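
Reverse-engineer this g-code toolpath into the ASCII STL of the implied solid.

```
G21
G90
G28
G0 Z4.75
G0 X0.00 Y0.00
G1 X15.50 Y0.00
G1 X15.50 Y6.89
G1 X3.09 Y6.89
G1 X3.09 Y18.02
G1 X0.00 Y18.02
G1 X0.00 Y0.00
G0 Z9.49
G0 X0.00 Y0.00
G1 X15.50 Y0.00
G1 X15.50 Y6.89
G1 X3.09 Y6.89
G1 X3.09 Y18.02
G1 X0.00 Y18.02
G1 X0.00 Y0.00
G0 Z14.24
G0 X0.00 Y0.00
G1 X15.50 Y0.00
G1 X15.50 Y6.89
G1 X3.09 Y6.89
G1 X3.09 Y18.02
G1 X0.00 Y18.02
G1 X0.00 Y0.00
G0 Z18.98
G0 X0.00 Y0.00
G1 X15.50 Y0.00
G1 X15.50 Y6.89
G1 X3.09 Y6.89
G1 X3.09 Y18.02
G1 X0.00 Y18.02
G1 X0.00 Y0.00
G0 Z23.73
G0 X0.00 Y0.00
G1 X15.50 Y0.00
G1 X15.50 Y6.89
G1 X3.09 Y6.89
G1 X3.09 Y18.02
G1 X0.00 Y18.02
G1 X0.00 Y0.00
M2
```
solid part
  facet normal 0.0000 0.0000 -1.0000
    outer loop
      vertex 15.50 6.89 0.00
      vertex 15.50 0.00 0.00
      vertex 0.00 0.00 0.00
    endloop
  endfacet
  facet normal 0.0000 0.0000 -1.0000
    outer loop
      vertex 3.09 6.89 0.00
      vertex 15.50 6.89 0.00
      vertex 0.00 0.00 0.00
    endloop
  endfacet
  facet normal 0.0000 0.0000 -1.0000
    outer loop
      vertex 3.09 18.02 0.00
      vertex 3.09 6.89 0.00
      vertex 0.00 0.00 0.00
    endloop
  endfacet
  facet normal 0.0000 0.0000 -1.0000
    outer loop
      vertex 0.00 18.02 0.00
      vertex 3.09 18.02 0.00
      vertex 0.00 0.00 0.00
    endloop
  endfacet
  facet normal 0.0000 0.0000 1.0000
    outer loop
      vertex 0.00 0.00 23.73
      vertex 15.50 0.00 23.73
      vertex 15.50 6.89 23.73
    endloop
  endfacet
  facet normal 0.0000 0.0000 1.0000
    outer loop
      vertex 0.00 0.00 23.73
      vertex 15.50 6.89 23.73
      vertex 3.09 6.89 23.73
    endloop
  endfacet
  facet normal 0.0000 0.0000 1.0000
    outer loop
      vertex 0.00 0.00 23.73
      vertex 3.09 6.89 23.73
      vertex 3.09 18.02 23.73
    endloop
  endfacet
  facet normal 0.0000 0.0000 1.0000
    outer loop
      vertex 0.00 0.00 23.73
      vertex 3.09 18.02 23.73
      vertex 0.00 18.02 23.73
    endloop
  endfacet
  facet normal 0.0000 -1.0000 0.0000
    outer loop
      vertex 0.00 0.00 0.00
      vertex 15.50 0.00 0.00
      vertex 15.50 0.00 23.73
    endloop
  endfacet
  facet normal 0.0000 -1.0000 0.0000
    outer loop
      vertex 0.00 0.00 0.00
      vertex 15.50 0.00 23.73
      vertex 0.00 0.00 23.73
    endloop
  endfacet
  facet normal 1.0000 0.0000 0.0000
    outer loop
      vertex 15.50 0.00 0.00
      vertex 15.50 6.89 0.00
      vertex 15.50 6.89 23.73
    endloop
  endfacet
  facet normal 1.0000 0.0000 0.0000
    outer loop
      vertex 15.50 0.00 0.00
      vertex 15.50 6.89 23.73
      vertex 15.50 0.00 23.73
    endloop
  endfacet
  facet normal 0.0000 1.0000 0.0000
    outer loop
      vertex 15.50 6.89 0.00
      vertex 3.09 6.89 0.00
      vertex 3.09 6.89 23.73
    endloop
  endfacet
  facet normal 0.0000 1.0000 0.0000
    outer loop
      vertex 15.50 6.89 0.00
      vertex 3.09 6.89 23.73
      vertex 15.50 6.89 23.73
    endloop
  endfacet
  facet normal 1.0000 0.0000 0.0000
    outer loop
      vertex 3.09 6.89 0.00
      vertex 3.09 18.02 0.00
      vertex 3.09 18.02 23.73
    endloop
  endfacet
  facet normal 1.0000 0.0000 0.0000
    outer loop
      vertex 3.09 6.89 0.00
      vertex 3.09 18.02 23.73
      vertex 3.09 6.89 23.73
    endloop
  endfacet
  facet normal 0.0000 1.0000 0.0000
    outer loop
      vertex 3.09 18.02 0.00
      vertex 0.00 18.02 0.00
      vertex 0.00 18.02 23.73
    endloop
  endfacet
  facet normal 0.0000 1.0000 0.0000
    outer loop
      vertex 3.09 18.02 0.00
      vertex 0.00 18.02 23.73
      vertex 3.09 18.02 23.73
    endloop
  endfacet
  facet normal -1.0000 0.0000 0.0000
    outer loop
      vertex 0.00 18.02 0.00
      vertex 0.00 0.00 0.00
      vertex 0.00 0.00 23.73
    endloop
  endfacet
  facet normal -1.0000 0.0000 0.0000
    outer loop
      vertex 0.00 18.02 0.00
      vertex 0.00 0.00 23.73
      vertex 0.00 18.02 23.73
    endloop
  endfacet
endsolid part

The G0 Z moves step by Δz≈4.75 mm. Every layer's G1 loop is the same polygon, so the solid is a straight extrusion of it from z=0 to z≈23.7. Closing with flat bottom and top caps and triangulating gives 20 facets — an L-shaped prism: outer 15.5 × 18 mm, arm thicknesses ≈ 6.89 mm (horizontal) and 3.09 mm (vertical), extruded 23.7 mm in z.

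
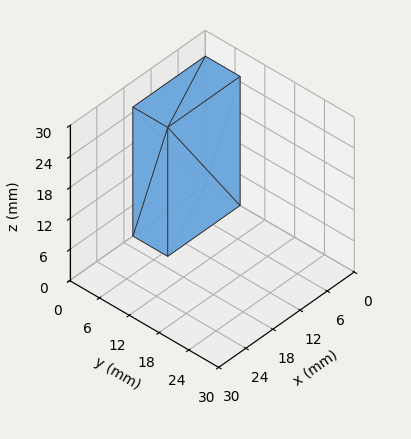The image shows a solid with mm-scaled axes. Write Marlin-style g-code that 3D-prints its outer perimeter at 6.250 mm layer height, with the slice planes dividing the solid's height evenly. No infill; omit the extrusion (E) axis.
Reading the render: the shape is a rectangular box, roughly 16 × 7 mm footprint and 25 mm tall (dimensions read to the nearest mm from the axis ticks). For the g-code, the solid's height is divided into equal slices at the stated Δz and each level perimeter traced with G1 moves after a G0 lift.

; perimeter-only toolpath
G21 ; units = mm
G90 ; absolute positioning
G28 ; home
; layer 1
G0 Z6.250
G0 X0.000 Y0.000
G1 X16.000 Y0.000
G1 X16.000 Y7.000
G1 X0.000 Y7.000
G1 X0.000 Y0.000
; layer 2
G0 Z12.500
G0 X0.000 Y0.000
G1 X16.000 Y0.000
G1 X16.000 Y7.000
G1 X0.000 Y7.000
G1 X0.000 Y0.000
; layer 3
G0 Z18.750
G0 X0.000 Y0.000
G1 X16.000 Y0.000
G1 X16.000 Y7.000
G1 X0.000 Y7.000
G1 X0.000 Y0.000
; layer 4
G0 Z25.000
G0 X0.000 Y0.000
G1 X16.000 Y0.000
G1 X16.000 Y7.000
G1 X0.000 Y7.000
G1 X0.000 Y0.000
M2 ; end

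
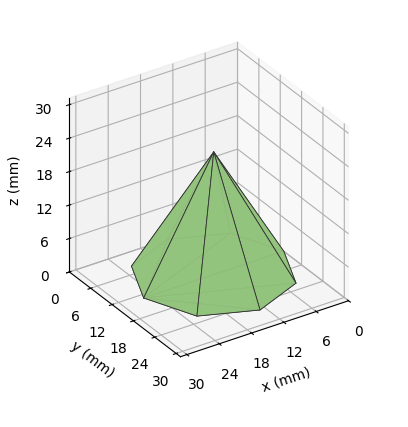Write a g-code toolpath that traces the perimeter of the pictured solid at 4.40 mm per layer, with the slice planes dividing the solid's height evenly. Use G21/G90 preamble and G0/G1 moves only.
Reading the render: the shape is a regular 8-sided pyramid, base circumscribed radius ≈ 13 mm, apex at z ≈ 22 mm (dimensions read to the nearest mm from the axis ticks). For the g-code, the solid's height is divided into equal slices at the stated Δz and each level perimeter traced with G1 moves after a G0 lift.

; perimeter-only toolpath
G21 ; units = mm
G90 ; absolute positioning
G28 ; home
; layer 1
G0 Z4.40
G0 X23.40 Y13.00
G1 X20.35 Y20.35
G1 X13.00 Y23.40
G1 X5.65 Y20.35
G1 X2.60 Y13.00
G1 X5.65 Y5.65
G1 X13.00 Y2.60
G1 X20.35 Y5.65
G1 X23.40 Y13.00
; layer 2
G0 Z8.80
G0 X20.80 Y13.00
G1 X18.51 Y18.51
G1 X13.00 Y20.80
G1 X7.49 Y18.51
G1 X5.20 Y13.00
G1 X7.49 Y7.49
G1 X13.00 Y5.20
G1 X18.51 Y7.49
G1 X20.80 Y13.00
; layer 3
G0 Z13.20
G0 X18.20 Y13.00
G1 X16.68 Y16.68
G1 X13.00 Y18.20
G1 X9.32 Y16.68
G1 X7.80 Y13.00
G1 X9.32 Y9.32
G1 X13.00 Y7.80
G1 X16.68 Y9.32
G1 X18.20 Y13.00
; layer 4
G0 Z17.60
G0 X15.60 Y13.00
G1 X14.84 Y14.84
G1 X13.00 Y15.60
G1 X11.16 Y14.84
G1 X10.40 Y13.00
G1 X11.16 Y11.16
G1 X13.00 Y10.40
G1 X14.84 Y11.16
G1 X15.60 Y13.00
M2 ; end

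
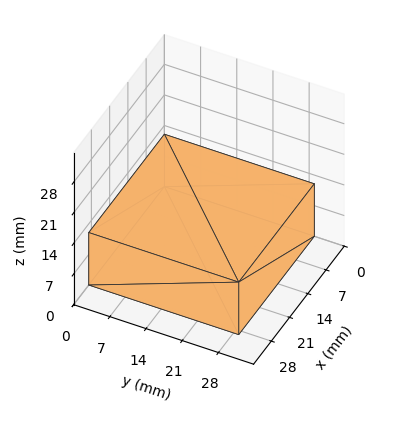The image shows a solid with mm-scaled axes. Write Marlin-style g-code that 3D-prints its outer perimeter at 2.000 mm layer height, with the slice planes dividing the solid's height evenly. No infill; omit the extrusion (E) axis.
Reading the render: the shape is a rectangular box, roughly 29 × 29 mm footprint and 12 mm tall (dimensions read to the nearest mm from the axis ticks). For the g-code, the solid's height is divided into equal slices at the stated Δz and each level perimeter traced with G1 moves after a G0 lift.

; perimeter-only toolpath
G21 ; units = mm
G90 ; absolute positioning
G28 ; home
; layer 1
G0 Z2.000
G0 X0.000 Y0.000
G1 X29.000 Y0.000
G1 X29.000 Y29.000
G1 X0.000 Y29.000
G1 X0.000 Y0.000
; layer 2
G0 Z4.000
G0 X0.000 Y0.000
G1 X29.000 Y0.000
G1 X29.000 Y29.000
G1 X0.000 Y29.000
G1 X0.000 Y0.000
; layer 3
G0 Z6.000
G0 X0.000 Y0.000
G1 X29.000 Y0.000
G1 X29.000 Y29.000
G1 X0.000 Y29.000
G1 X0.000 Y0.000
; layer 4
G0 Z8.000
G0 X0.000 Y0.000
G1 X29.000 Y0.000
G1 X29.000 Y29.000
G1 X0.000 Y29.000
G1 X0.000 Y0.000
; layer 5
G0 Z10.000
G0 X0.000 Y0.000
G1 X29.000 Y0.000
G1 X29.000 Y29.000
G1 X0.000 Y29.000
G1 X0.000 Y0.000
; layer 6
G0 Z12.000
G0 X0.000 Y0.000
G1 X29.000 Y0.000
G1 X29.000 Y29.000
G1 X0.000 Y29.000
G1 X0.000 Y0.000
M2 ; end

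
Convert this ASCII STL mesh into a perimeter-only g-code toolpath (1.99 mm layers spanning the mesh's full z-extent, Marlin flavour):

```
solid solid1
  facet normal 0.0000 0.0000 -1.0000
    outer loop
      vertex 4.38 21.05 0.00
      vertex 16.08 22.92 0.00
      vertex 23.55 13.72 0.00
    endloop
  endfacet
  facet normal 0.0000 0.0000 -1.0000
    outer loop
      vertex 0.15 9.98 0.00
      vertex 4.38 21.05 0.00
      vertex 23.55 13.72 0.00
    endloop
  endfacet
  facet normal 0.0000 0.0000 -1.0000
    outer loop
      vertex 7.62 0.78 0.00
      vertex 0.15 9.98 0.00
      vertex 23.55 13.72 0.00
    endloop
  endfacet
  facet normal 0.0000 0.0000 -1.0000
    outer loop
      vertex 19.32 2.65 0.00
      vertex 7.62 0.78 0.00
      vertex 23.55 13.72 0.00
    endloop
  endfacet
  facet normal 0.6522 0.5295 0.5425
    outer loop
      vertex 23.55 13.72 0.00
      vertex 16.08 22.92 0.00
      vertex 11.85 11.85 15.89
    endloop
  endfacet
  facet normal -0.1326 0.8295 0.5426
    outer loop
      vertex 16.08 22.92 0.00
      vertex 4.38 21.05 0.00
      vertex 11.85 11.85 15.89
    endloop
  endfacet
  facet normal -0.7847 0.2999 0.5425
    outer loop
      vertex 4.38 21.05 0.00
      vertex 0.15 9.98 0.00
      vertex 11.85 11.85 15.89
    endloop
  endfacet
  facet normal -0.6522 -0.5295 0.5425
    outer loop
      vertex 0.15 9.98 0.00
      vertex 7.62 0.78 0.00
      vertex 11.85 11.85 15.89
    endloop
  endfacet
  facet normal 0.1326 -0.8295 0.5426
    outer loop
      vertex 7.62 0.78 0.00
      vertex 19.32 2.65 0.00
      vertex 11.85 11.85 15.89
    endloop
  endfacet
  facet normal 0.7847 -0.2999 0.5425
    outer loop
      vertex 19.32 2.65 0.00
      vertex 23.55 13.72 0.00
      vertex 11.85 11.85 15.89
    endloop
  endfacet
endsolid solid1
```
; perimeter-only toolpath
G21 ; units = mm
G90 ; absolute positioning
G28 ; home
; layer 1
G0 Z1.99
G0 X22.09 Y13.49
G1 X15.55 Y21.54
G1 X5.31 Y19.90
G1 X1.61 Y10.21
G1 X8.15 Y2.16
G1 X18.39 Y3.80
G1 X22.09 Y13.49
; layer 2
G0 Z3.97
G0 X20.62 Y13.25
G1 X15.02 Y20.15
G1 X6.25 Y18.75
G1 X3.07 Y10.45
G1 X8.68 Y3.55
G1 X17.45 Y4.95
G1 X20.62 Y13.25
; layer 3
G0 Z5.96
G0 X19.16 Y13.02
G1 X14.49 Y18.77
G1 X7.18 Y17.60
G1 X4.54 Y10.68
G1 X9.21 Y4.93
G1 X16.52 Y6.10
G1 X19.16 Y13.02
; layer 4
G0 Z7.95
G0 X17.70 Y12.79
G1 X13.96 Y17.39
G1 X8.12 Y16.45
G1 X6.00 Y10.91
G1 X9.73 Y6.31
G1 X15.59 Y7.25
G1 X17.70 Y12.79
; layer 5
G0 Z9.93
G0 X16.24 Y12.55
G1 X13.44 Y16.00
G1 X9.05 Y15.30
G1 X7.46 Y11.15
G1 X10.26 Y7.70
G1 X14.65 Y8.40
G1 X16.24 Y12.55
; layer 6
G0 Z11.92
G0 X14.77 Y12.32
G1 X12.91 Y14.62
G1 X9.98 Y14.15
G1 X8.92 Y11.38
G1 X10.79 Y9.08
G1 X13.72 Y9.55
G1 X14.77 Y12.32
; layer 7
G0 Z13.90
G0 X13.31 Y12.08
G1 X12.38 Y13.23
G1 X10.92 Y13.00
G1 X10.39 Y11.62
G1 X11.32 Y10.47
G1 X12.78 Y10.70
G1 X13.31 Y12.08
M2 ; end

The solid is a regular 6-sided pyramid, base circumscribed radius ≈ 11.8 mm, apex at z ≈ 15.9 mm. Slicing at Δz = 1.99 mm — 8 equal slices spanning the solid's height, so layer i sits at z = i·h/8 — gives 7 non-empty perimeters. Each is a 6-segment closed polygon; G0 lifts to the layer z and rapids to the start vertex, then G1 traces the edges. The cross-section shrinks linearly with z (the slice at the apex is degenerate and omitted).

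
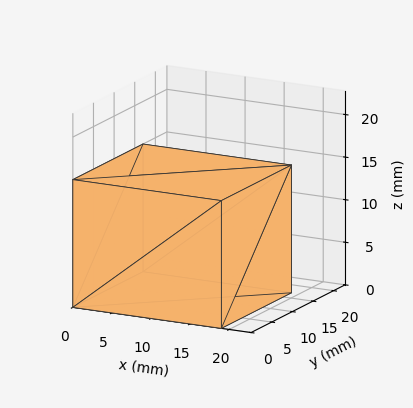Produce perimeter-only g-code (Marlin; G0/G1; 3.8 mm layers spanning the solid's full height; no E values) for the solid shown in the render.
Reading the render: the shape is a rectangular box, roughly 19 × 17 mm footprint and 15 mm tall (dimensions read to the nearest mm from the axis ticks). For the g-code, the solid's height is divided into equal slices at the stated Δz and each level perimeter traced with G1 moves after a G0 lift.

; perimeter-only toolpath
G21 ; units = mm
G90 ; absolute positioning
G28 ; home
; layer 1
G0 Z3.8
G0 X0.0 Y0.0
G1 X19.0 Y0.0
G1 X19.0 Y17.0
G1 X0.0 Y17.0
G1 X0.0 Y0.0
; layer 2
G0 Z7.5
G0 X0.0 Y0.0
G1 X19.0 Y0.0
G1 X19.0 Y17.0
G1 X0.0 Y17.0
G1 X0.0 Y0.0
; layer 3
G0 Z11.2
G0 X0.0 Y0.0
G1 X19.0 Y0.0
G1 X19.0 Y17.0
G1 X0.0 Y17.0
G1 X0.0 Y0.0
; layer 4
G0 Z15.0
G0 X0.0 Y0.0
G1 X19.0 Y0.0
G1 X19.0 Y17.0
G1 X0.0 Y17.0
G1 X0.0 Y0.0
M2 ; end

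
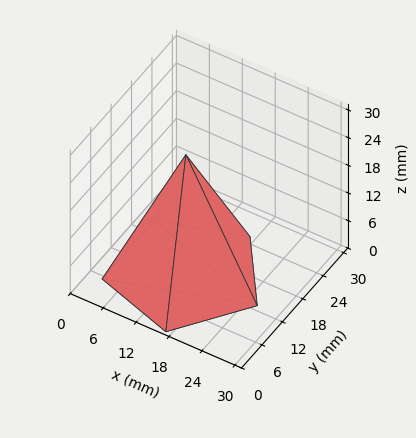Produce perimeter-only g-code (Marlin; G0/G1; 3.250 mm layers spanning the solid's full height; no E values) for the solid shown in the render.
Reading the render: the shape is a regular 5-sided pyramid, base circumscribed radius ≈ 13 mm, apex at z ≈ 26 mm (dimensions read to the nearest mm from the axis ticks). For the g-code, the solid's height is divided into equal slices at the stated Δz and each level perimeter traced with G1 moves after a G0 lift.

; perimeter-only toolpath
G21 ; units = mm
G90 ; absolute positioning
G28 ; home
; layer 1
G0 Z3.250
G0 X24.375 Y13.000
G1 X16.515 Y23.819
G1 X3.798 Y19.686
G1 X3.798 Y6.314
G1 X16.515 Y2.181
G1 X24.375 Y13.000
; layer 2
G0 Z6.500
G0 X22.750 Y13.000
G1 X16.013 Y22.273
G1 X5.112 Y18.731
G1 X5.112 Y7.269
G1 X16.013 Y3.727
G1 X22.750 Y13.000
; layer 3
G0 Z9.750
G0 X21.125 Y13.000
G1 X15.511 Y20.727
G1 X6.427 Y17.776
G1 X6.427 Y8.224
G1 X15.511 Y5.272
G1 X21.125 Y13.000
; layer 4
G0 Z13.000
G0 X19.500 Y13.000
G1 X15.008 Y19.182
G1 X7.742 Y16.820
G1 X7.742 Y9.180
G1 X15.008 Y6.818
G1 X19.500 Y13.000
; layer 5
G0 Z16.250
G0 X17.875 Y13.000
G1 X14.506 Y17.636
G1 X9.056 Y15.865
G1 X9.056 Y10.135
G1 X14.506 Y8.364
G1 X17.875 Y13.000
; layer 6
G0 Z19.500
G0 X16.250 Y13.000
G1 X14.004 Y16.091
G1 X10.371 Y14.910
G1 X10.371 Y11.090
G1 X14.004 Y9.909
G1 X16.250 Y13.000
; layer 7
G0 Z22.750
G0 X14.625 Y13.000
G1 X13.502 Y14.546
G1 X11.685 Y13.955
G1 X11.685 Y12.045
G1 X13.502 Y11.454
G1 X14.625 Y13.000
M2 ; end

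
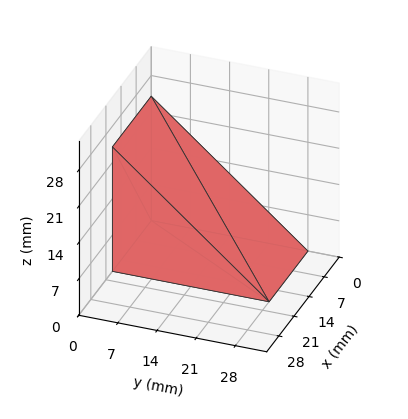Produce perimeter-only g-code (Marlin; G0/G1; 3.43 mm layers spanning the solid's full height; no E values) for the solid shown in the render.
Reading the render: the shape is a wedge (ramp): 18 × 28 mm base, rising to 24 mm along the y=0 edge and sloping linearly to z=0 at y=28 (dimensions read to the nearest mm from the axis ticks). For the g-code, the solid's height is divided into equal slices at the stated Δz and each level perimeter traced with G1 moves after a G0 lift.

; perimeter-only toolpath
G21 ; units = mm
G90 ; absolute positioning
G28 ; home
; layer 1
G0 Z3.43
G0 X0.00 Y0.00
G1 X18.00 Y0.00
G1 X18.00 Y24.00
G1 X0.00 Y24.00
G1 X0.00 Y0.00
; layer 2
G0 Z6.86
G0 X0.00 Y0.00
G1 X18.00 Y0.00
G1 X18.00 Y20.00
G1 X0.00 Y20.00
G1 X0.00 Y0.00
; layer 3
G0 Z10.29
G0 X0.00 Y0.00
G1 X18.00 Y0.00
G1 X18.00 Y16.00
G1 X0.00 Y16.00
G1 X0.00 Y0.00
; layer 4
G0 Z13.71
G0 X0.00 Y0.00
G1 X18.00 Y0.00
G1 X18.00 Y12.00
G1 X0.00 Y12.00
G1 X0.00 Y0.00
; layer 5
G0 Z17.14
G0 X0.00 Y0.00
G1 X18.00 Y0.00
G1 X18.00 Y8.00
G1 X0.00 Y8.00
G1 X0.00 Y0.00
; layer 6
G0 Z20.57
G0 X0.00 Y0.00
G1 X18.00 Y0.00
G1 X18.00 Y4.00
G1 X0.00 Y4.00
G1 X0.00 Y0.00
M2 ; end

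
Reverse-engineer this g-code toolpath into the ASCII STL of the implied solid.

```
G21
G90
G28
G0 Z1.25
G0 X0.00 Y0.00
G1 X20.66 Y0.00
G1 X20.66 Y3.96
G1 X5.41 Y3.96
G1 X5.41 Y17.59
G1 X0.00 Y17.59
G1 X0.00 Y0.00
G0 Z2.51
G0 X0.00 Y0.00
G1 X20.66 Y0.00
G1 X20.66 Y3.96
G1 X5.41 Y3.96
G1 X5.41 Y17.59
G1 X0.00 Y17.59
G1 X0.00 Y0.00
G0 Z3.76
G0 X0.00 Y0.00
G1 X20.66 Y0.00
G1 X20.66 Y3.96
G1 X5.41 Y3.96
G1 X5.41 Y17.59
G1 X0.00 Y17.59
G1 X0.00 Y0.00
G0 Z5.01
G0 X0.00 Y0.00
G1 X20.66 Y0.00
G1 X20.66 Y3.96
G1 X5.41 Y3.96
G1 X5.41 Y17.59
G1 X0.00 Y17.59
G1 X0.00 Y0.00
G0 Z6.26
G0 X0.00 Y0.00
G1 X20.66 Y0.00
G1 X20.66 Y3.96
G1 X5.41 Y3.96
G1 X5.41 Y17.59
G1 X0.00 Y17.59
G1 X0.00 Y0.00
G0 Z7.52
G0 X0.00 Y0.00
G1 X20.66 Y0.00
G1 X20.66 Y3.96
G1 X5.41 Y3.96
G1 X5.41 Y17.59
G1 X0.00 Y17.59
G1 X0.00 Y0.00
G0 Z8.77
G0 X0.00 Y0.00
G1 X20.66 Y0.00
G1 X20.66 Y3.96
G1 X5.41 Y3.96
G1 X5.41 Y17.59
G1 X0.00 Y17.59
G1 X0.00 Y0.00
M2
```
solid part
  facet normal 0.0000 0.0000 -1.0000
    outer loop
      vertex 20.66 3.96 0.00
      vertex 20.66 0.00 0.00
      vertex 0.00 0.00 0.00
    endloop
  endfacet
  facet normal 0.0000 0.0000 -1.0000
    outer loop
      vertex 5.41 3.96 0.00
      vertex 20.66 3.96 0.00
      vertex 0.00 0.00 0.00
    endloop
  endfacet
  facet normal 0.0000 0.0000 -1.0000
    outer loop
      vertex 5.41 17.59 0.00
      vertex 5.41 3.96 0.00
      vertex 0.00 0.00 0.00
    endloop
  endfacet
  facet normal 0.0000 0.0000 -1.0000
    outer loop
      vertex 0.00 17.59 0.00
      vertex 5.41 17.59 0.00
      vertex 0.00 0.00 0.00
    endloop
  endfacet
  facet normal 0.0000 0.0000 1.0000
    outer loop
      vertex 0.00 0.00 8.77
      vertex 20.66 0.00 8.77
      vertex 20.66 3.96 8.77
    endloop
  endfacet
  facet normal 0.0000 0.0000 1.0000
    outer loop
      vertex 0.00 0.00 8.77
      vertex 20.66 3.96 8.77
      vertex 5.41 3.96 8.77
    endloop
  endfacet
  facet normal 0.0000 0.0000 1.0000
    outer loop
      vertex 0.00 0.00 8.77
      vertex 5.41 3.96 8.77
      vertex 5.41 17.59 8.77
    endloop
  endfacet
  facet normal 0.0000 0.0000 1.0000
    outer loop
      vertex 0.00 0.00 8.77
      vertex 5.41 17.59 8.77
      vertex 0.00 17.59 8.77
    endloop
  endfacet
  facet normal 0.0000 -1.0000 0.0000
    outer loop
      vertex 0.00 0.00 0.00
      vertex 20.66 0.00 0.00
      vertex 20.66 0.00 8.77
    endloop
  endfacet
  facet normal 0.0000 -1.0000 0.0000
    outer loop
      vertex 0.00 0.00 0.00
      vertex 20.66 0.00 8.77
      vertex 0.00 0.00 8.77
    endloop
  endfacet
  facet normal 1.0000 0.0000 0.0000
    outer loop
      vertex 20.66 0.00 0.00
      vertex 20.66 3.96 0.00
      vertex 20.66 3.96 8.77
    endloop
  endfacet
  facet normal 1.0000 0.0000 0.0000
    outer loop
      vertex 20.66 0.00 0.00
      vertex 20.66 3.96 8.77
      vertex 20.66 0.00 8.77
    endloop
  endfacet
  facet normal 0.0000 1.0000 0.0000
    outer loop
      vertex 20.66 3.96 0.00
      vertex 5.41 3.96 0.00
      vertex 5.41 3.96 8.77
    endloop
  endfacet
  facet normal 0.0000 1.0000 0.0000
    outer loop
      vertex 20.66 3.96 0.00
      vertex 5.41 3.96 8.77
      vertex 20.66 3.96 8.77
    endloop
  endfacet
  facet normal 1.0000 0.0000 0.0000
    outer loop
      vertex 5.41 3.96 0.00
      vertex 5.41 17.59 0.00
      vertex 5.41 17.59 8.77
    endloop
  endfacet
  facet normal 1.0000 0.0000 0.0000
    outer loop
      vertex 5.41 3.96 0.00
      vertex 5.41 17.59 8.77
      vertex 5.41 3.96 8.77
    endloop
  endfacet
  facet normal 0.0000 1.0000 0.0000
    outer loop
      vertex 5.41 17.59 0.00
      vertex 0.00 17.59 0.00
      vertex 0.00 17.59 8.77
    endloop
  endfacet
  facet normal 0.0000 1.0000 0.0000
    outer loop
      vertex 5.41 17.59 0.00
      vertex 0.00 17.59 8.77
      vertex 5.41 17.59 8.77
    endloop
  endfacet
  facet normal -1.0000 0.0000 0.0000
    outer loop
      vertex 0.00 17.59 0.00
      vertex 0.00 0.00 0.00
      vertex 0.00 0.00 8.77
    endloop
  endfacet
  facet normal -1.0000 0.0000 0.0000
    outer loop
      vertex 0.00 17.59 0.00
      vertex 0.00 0.00 8.77
      vertex 0.00 17.59 8.77
    endloop
  endfacet
endsolid part

The G0 Z moves step by Δz≈1.25 mm. Every layer's G1 loop is the same polygon, so the solid is a straight extrusion of it from z=0 to z≈8.77. Closing with flat bottom and top caps and triangulating gives 20 facets — an L-shaped prism: outer 20.7 × 17.6 mm, arm thicknesses ≈ 3.96 mm (horizontal) and 5.41 mm (vertical), extruded 8.77 mm in z.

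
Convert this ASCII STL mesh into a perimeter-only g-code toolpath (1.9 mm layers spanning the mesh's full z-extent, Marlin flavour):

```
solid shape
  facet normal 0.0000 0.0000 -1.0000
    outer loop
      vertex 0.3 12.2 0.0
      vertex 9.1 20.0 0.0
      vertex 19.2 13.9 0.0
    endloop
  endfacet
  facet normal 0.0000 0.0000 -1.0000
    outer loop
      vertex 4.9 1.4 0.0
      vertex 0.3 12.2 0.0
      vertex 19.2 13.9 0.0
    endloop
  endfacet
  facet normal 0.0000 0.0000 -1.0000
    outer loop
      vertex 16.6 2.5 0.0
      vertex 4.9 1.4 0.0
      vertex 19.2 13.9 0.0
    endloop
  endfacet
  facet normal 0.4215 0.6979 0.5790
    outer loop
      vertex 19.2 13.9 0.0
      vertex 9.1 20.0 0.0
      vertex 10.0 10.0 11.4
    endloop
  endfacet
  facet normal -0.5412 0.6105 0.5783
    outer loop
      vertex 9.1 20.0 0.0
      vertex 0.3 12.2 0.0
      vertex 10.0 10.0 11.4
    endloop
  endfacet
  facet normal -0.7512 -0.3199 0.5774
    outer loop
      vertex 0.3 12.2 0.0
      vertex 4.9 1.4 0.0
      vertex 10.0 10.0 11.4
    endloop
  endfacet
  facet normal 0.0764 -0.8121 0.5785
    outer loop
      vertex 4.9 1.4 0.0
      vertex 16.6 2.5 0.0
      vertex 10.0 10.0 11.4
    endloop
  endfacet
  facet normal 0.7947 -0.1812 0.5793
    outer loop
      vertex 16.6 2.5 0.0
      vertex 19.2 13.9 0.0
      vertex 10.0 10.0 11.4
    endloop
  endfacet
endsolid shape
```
; perimeter-only toolpath
G21 ; units = mm
G90 ; absolute positioning
G28 ; home
; layer 1
G0 Z1.9
G0 X17.7 Y13.2
G1 X9.2 Y18.3
G1 X1.9 Y11.8
G1 X5.8 Y2.8
G1 X15.5 Y3.8
G1 X17.7 Y13.2
; layer 2
G0 Z3.8
G0 X16.1 Y12.6
G1 X9.4 Y16.7
G1 X3.5 Y11.5
G1 X6.6 Y4.3
G1 X14.4 Y5.0
G1 X16.1 Y12.6
; layer 3
G0 Z5.7
G0 X14.6 Y11.9
G1 X9.6 Y15.0
G1 X5.2 Y11.1
G1 X7.5 Y5.7
G1 X13.3 Y6.2
G1 X14.6 Y11.9
; layer 4
G0 Z7.6
G0 X13.1 Y11.3
G1 X9.7 Y13.3
G1 X6.8 Y10.7
G1 X8.3 Y7.1
G1 X12.2 Y7.5
G1 X13.1 Y11.3
; layer 5
G0 Z9.5
G0 X11.5 Y10.7
G1 X9.8 Y11.7
G1 X8.4 Y10.4
G1 X9.1 Y8.6
G1 X11.1 Y8.7
G1 X11.5 Y10.7
M2 ; end

The solid is a regular 5-sided pyramid, base circumscribed radius ≈ 10 mm, apex at z ≈ 11.4 mm. Slicing at Δz = 1.9 mm — 6 equal slices spanning the solid's height, so layer i sits at z = i·h/6 — gives 5 non-empty perimeters. Each is a 5-segment closed polygon; G0 lifts to the layer z and rapids to the start vertex, then G1 traces the edges. The cross-section shrinks linearly with z (the slice at the apex is degenerate and omitted).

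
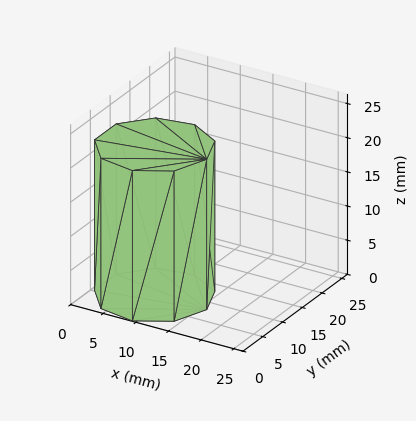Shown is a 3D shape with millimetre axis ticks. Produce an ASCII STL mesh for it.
Reading the render: the shape is a regular 9-sided prism (a cylinder approximated with 9 flat sides), circumscribed radius ≈ 8 mm, height ≈ 22 mm (dimensions read to the nearest mm from the axis ticks). For the STL, each face is triangulated and given an outward normal.

solid part
  facet normal 0.0000 0.0000 -1.0000
    outer loop
      vertex 9.389 15.878 0.000
      vertex 14.128 13.142 0.000
      vertex 16.000 8.000 0.000
    endloop
  endfacet
  facet normal 0.0000 0.0000 -1.0000
    outer loop
      vertex 4.000 14.928 0.000
      vertex 9.389 15.878 0.000
      vertex 16.000 8.000 0.000
    endloop
  endfacet
  facet normal 0.0000 0.0000 -1.0000
    outer loop
      vertex 0.482 10.736 0.000
      vertex 4.000 14.928 0.000
      vertex 16.000 8.000 0.000
    endloop
  endfacet
  facet normal 0.0000 0.0000 -1.0000
    outer loop
      vertex 0.482 5.264 0.000
      vertex 0.482 10.736 0.000
      vertex 16.000 8.000 0.000
    endloop
  endfacet
  facet normal 0.0000 0.0000 -1.0000
    outer loop
      vertex 4.000 1.072 0.000
      vertex 0.482 5.264 0.000
      vertex 16.000 8.000 0.000
    endloop
  endfacet
  facet normal 0.0000 0.0000 -1.0000
    outer loop
      vertex 9.389 0.122 0.000
      vertex 4.000 1.072 0.000
      vertex 16.000 8.000 0.000
    endloop
  endfacet
  facet normal 0.0000 0.0000 -1.0000
    outer loop
      vertex 14.128 2.858 0.000
      vertex 9.389 0.122 0.000
      vertex 16.000 8.000 0.000
    endloop
  endfacet
  facet normal 0.0000 0.0000 1.0000
    outer loop
      vertex 16.000 8.000 22.000
      vertex 14.128 13.142 22.000
      vertex 9.389 15.878 22.000
    endloop
  endfacet
  facet normal 0.0000 0.0000 1.0000
    outer loop
      vertex 16.000 8.000 22.000
      vertex 9.389 15.878 22.000
      vertex 4.000 14.928 22.000
    endloop
  endfacet
  facet normal 0.0000 0.0000 1.0000
    outer loop
      vertex 16.000 8.000 22.000
      vertex 4.000 14.928 22.000
      vertex 0.482 10.736 22.000
    endloop
  endfacet
  facet normal 0.0000 0.0000 1.0000
    outer loop
      vertex 16.000 8.000 22.000
      vertex 0.482 10.736 22.000
      vertex 0.482 5.264 22.000
    endloop
  endfacet
  facet normal 0.0000 0.0000 1.0000
    outer loop
      vertex 16.000 8.000 22.000
      vertex 0.482 5.264 22.000
      vertex 4.000 1.072 22.000
    endloop
  endfacet
  facet normal 0.0000 0.0000 1.0000
    outer loop
      vertex 16.000 8.000 22.000
      vertex 4.000 1.072 22.000
      vertex 9.389 0.122 22.000
    endloop
  endfacet
  facet normal 0.0000 0.0000 1.0000
    outer loop
      vertex 16.000 8.000 22.000
      vertex 9.389 0.122 22.000
      vertex 14.128 2.858 22.000
    endloop
  endfacet
  facet normal 0.9397 0.3421 0.0000
    outer loop
      vertex 16.000 8.000 0.000
      vertex 14.128 13.142 0.000
      vertex 14.128 13.142 22.000
    endloop
  endfacet
  facet normal 0.9397 0.3421 0.0000
    outer loop
      vertex 16.000 8.000 0.000
      vertex 14.128 13.142 22.000
      vertex 16.000 8.000 22.000
    endloop
  endfacet
  facet normal 0.5000 0.8660 0.0000
    outer loop
      vertex 14.128 13.142 0.000
      vertex 9.389 15.878 0.000
      vertex 9.389 15.878 22.000
    endloop
  endfacet
  facet normal 0.5000 0.8660 0.0000
    outer loop
      vertex 14.128 13.142 0.000
      vertex 9.389 15.878 22.000
      vertex 14.128 13.142 22.000
    endloop
  endfacet
  facet normal -0.1736 0.9848 0.0000
    outer loop
      vertex 9.389 15.878 0.000
      vertex 4.000 14.928 0.000
      vertex 4.000 14.928 22.000
    endloop
  endfacet
  facet normal -0.1736 0.9848 0.0000
    outer loop
      vertex 9.389 15.878 0.000
      vertex 4.000 14.928 22.000
      vertex 9.389 15.878 22.000
    endloop
  endfacet
  facet normal -0.7660 0.6428 0.0000
    outer loop
      vertex 4.000 14.928 0.000
      vertex 0.482 10.736 0.000
      vertex 0.482 10.736 22.000
    endloop
  endfacet
  facet normal -0.7660 0.6428 0.0000
    outer loop
      vertex 4.000 14.928 0.000
      vertex 0.482 10.736 22.000
      vertex 4.000 14.928 22.000
    endloop
  endfacet
  facet normal -1.0000 0.0000 0.0000
    outer loop
      vertex 0.482 10.736 0.000
      vertex 0.482 5.264 0.000
      vertex 0.482 5.264 22.000
    endloop
  endfacet
  facet normal -1.0000 0.0000 0.0000
    outer loop
      vertex 0.482 10.736 0.000
      vertex 0.482 5.264 22.000
      vertex 0.482 10.736 22.000
    endloop
  endfacet
  facet normal -0.7660 -0.6428 0.0000
    outer loop
      vertex 0.482 5.264 0.000
      vertex 4.000 1.072 0.000
      vertex 4.000 1.072 22.000
    endloop
  endfacet
  facet normal -0.7660 -0.6428 0.0000
    outer loop
      vertex 0.482 5.264 0.000
      vertex 4.000 1.072 22.000
      vertex 0.482 5.264 22.000
    endloop
  endfacet
  facet normal -0.1736 -0.9848 0.0000
    outer loop
      vertex 4.000 1.072 0.000
      vertex 9.389 0.122 0.000
      vertex 9.389 0.122 22.000
    endloop
  endfacet
  facet normal -0.1736 -0.9848 0.0000
    outer loop
      vertex 4.000 1.072 0.000
      vertex 9.389 0.122 22.000
      vertex 4.000 1.072 22.000
    endloop
  endfacet
  facet normal 0.5000 -0.8660 0.0000
    outer loop
      vertex 9.389 0.122 0.000
      vertex 14.128 2.858 0.000
      vertex 14.128 2.858 22.000
    endloop
  endfacet
  facet normal 0.5000 -0.8660 0.0000
    outer loop
      vertex 9.389 0.122 0.000
      vertex 14.128 2.858 22.000
      vertex 9.389 0.122 22.000
    endloop
  endfacet
  facet normal 0.9397 -0.3421 0.0000
    outer loop
      vertex 14.128 2.858 0.000
      vertex 16.000 8.000 0.000
      vertex 16.000 8.000 22.000
    endloop
  endfacet
  facet normal 0.9397 -0.3421 0.0000
    outer loop
      vertex 14.128 2.858 0.000
      vertex 16.000 8.000 22.000
      vertex 14.128 2.858 22.000
    endloop
  endfacet
endsolid part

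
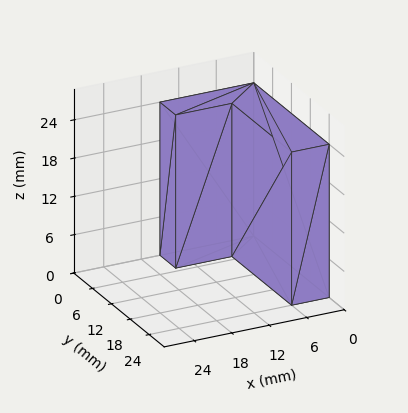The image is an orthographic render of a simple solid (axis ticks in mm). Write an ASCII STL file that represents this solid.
Reading the render: the shape is an L-shaped prism: outer 15 × 24 mm, arm thicknesses ≈ 5 mm (horizontal) and 6 mm (vertical), extruded 24 mm in z (dimensions read to the nearest mm from the axis ticks). For the STL, each face is triangulated and given an outward normal.

solid part
  facet normal 0.0000 0.0000 -1.0000
    outer loop
      vertex 15.0 5.0 0.0
      vertex 15.0 0.0 0.0
      vertex 0.0 0.0 0.0
    endloop
  endfacet
  facet normal 0.0000 0.0000 -1.0000
    outer loop
      vertex 6.0 5.0 0.0
      vertex 15.0 5.0 0.0
      vertex 0.0 0.0 0.0
    endloop
  endfacet
  facet normal 0.0000 0.0000 -1.0000
    outer loop
      vertex 6.0 24.0 0.0
      vertex 6.0 5.0 0.0
      vertex 0.0 0.0 0.0
    endloop
  endfacet
  facet normal 0.0000 0.0000 -1.0000
    outer loop
      vertex 0.0 24.0 0.0
      vertex 6.0 24.0 0.0
      vertex 0.0 0.0 0.0
    endloop
  endfacet
  facet normal 0.0000 0.0000 1.0000
    outer loop
      vertex 0.0 0.0 24.0
      vertex 15.0 0.0 24.0
      vertex 15.0 5.0 24.0
    endloop
  endfacet
  facet normal 0.0000 0.0000 1.0000
    outer loop
      vertex 0.0 0.0 24.0
      vertex 15.0 5.0 24.0
      vertex 6.0 5.0 24.0
    endloop
  endfacet
  facet normal 0.0000 0.0000 1.0000
    outer loop
      vertex 0.0 0.0 24.0
      vertex 6.0 5.0 24.0
      vertex 6.0 24.0 24.0
    endloop
  endfacet
  facet normal 0.0000 0.0000 1.0000
    outer loop
      vertex 0.0 0.0 24.0
      vertex 6.0 24.0 24.0
      vertex 0.0 24.0 24.0
    endloop
  endfacet
  facet normal 0.0000 -1.0000 0.0000
    outer loop
      vertex 0.0 0.0 0.0
      vertex 15.0 0.0 0.0
      vertex 15.0 0.0 24.0
    endloop
  endfacet
  facet normal 0.0000 -1.0000 0.0000
    outer loop
      vertex 0.0 0.0 0.0
      vertex 15.0 0.0 24.0
      vertex 0.0 0.0 24.0
    endloop
  endfacet
  facet normal 1.0000 0.0000 0.0000
    outer loop
      vertex 15.0 0.0 0.0
      vertex 15.0 5.0 0.0
      vertex 15.0 5.0 24.0
    endloop
  endfacet
  facet normal 1.0000 0.0000 0.0000
    outer loop
      vertex 15.0 0.0 0.0
      vertex 15.0 5.0 24.0
      vertex 15.0 0.0 24.0
    endloop
  endfacet
  facet normal 0.0000 1.0000 0.0000
    outer loop
      vertex 15.0 5.0 0.0
      vertex 6.0 5.0 0.0
      vertex 6.0 5.0 24.0
    endloop
  endfacet
  facet normal 0.0000 1.0000 0.0000
    outer loop
      vertex 15.0 5.0 0.0
      vertex 6.0 5.0 24.0
      vertex 15.0 5.0 24.0
    endloop
  endfacet
  facet normal 1.0000 0.0000 0.0000
    outer loop
      vertex 6.0 5.0 0.0
      vertex 6.0 24.0 0.0
      vertex 6.0 24.0 24.0
    endloop
  endfacet
  facet normal 1.0000 0.0000 0.0000
    outer loop
      vertex 6.0 5.0 0.0
      vertex 6.0 24.0 24.0
      vertex 6.0 5.0 24.0
    endloop
  endfacet
  facet normal 0.0000 1.0000 0.0000
    outer loop
      vertex 6.0 24.0 0.0
      vertex 0.0 24.0 0.0
      vertex 0.0 24.0 24.0
    endloop
  endfacet
  facet normal 0.0000 1.0000 0.0000
    outer loop
      vertex 6.0 24.0 0.0
      vertex 0.0 24.0 24.0
      vertex 6.0 24.0 24.0
    endloop
  endfacet
  facet normal -1.0000 0.0000 0.0000
    outer loop
      vertex 0.0 24.0 0.0
      vertex 0.0 0.0 0.0
      vertex 0.0 0.0 24.0
    endloop
  endfacet
  facet normal -1.0000 0.0000 0.0000
    outer loop
      vertex 0.0 24.0 0.0
      vertex 0.0 0.0 24.0
      vertex 0.0 24.0 24.0
    endloop
  endfacet
endsolid part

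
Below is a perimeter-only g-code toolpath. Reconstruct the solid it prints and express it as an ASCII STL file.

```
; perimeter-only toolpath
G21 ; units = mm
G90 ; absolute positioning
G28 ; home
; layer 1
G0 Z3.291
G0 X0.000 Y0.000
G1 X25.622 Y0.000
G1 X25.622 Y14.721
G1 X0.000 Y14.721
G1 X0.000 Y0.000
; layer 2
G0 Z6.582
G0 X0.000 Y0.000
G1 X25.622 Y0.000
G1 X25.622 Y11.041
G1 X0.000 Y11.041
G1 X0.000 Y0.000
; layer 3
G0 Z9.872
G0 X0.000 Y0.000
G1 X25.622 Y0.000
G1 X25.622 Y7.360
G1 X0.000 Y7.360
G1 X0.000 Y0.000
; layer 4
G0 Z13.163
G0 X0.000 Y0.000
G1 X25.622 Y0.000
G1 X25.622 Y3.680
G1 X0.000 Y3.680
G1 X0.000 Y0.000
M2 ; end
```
solid part
  facet normal 0.0000 0.0000 -1.0000
    outer loop
      vertex 25.622 18.401 0.000
      vertex 25.622 0.000 0.000
      vertex 0.000 0.000 0.000
    endloop
  endfacet
  facet normal 0.0000 0.0000 -1.0000
    outer loop
      vertex 0.000 18.401 0.000
      vertex 25.622 18.401 0.000
      vertex 0.000 0.000 0.000
    endloop
  endfacet
  facet normal 0.0000 -1.0000 0.0000
    outer loop
      vertex 0.000 0.000 0.000
      vertex 25.622 0.000 0.000
      vertex 25.622 0.000 16.454
    endloop
  endfacet
  facet normal 0.0000 -1.0000 0.0000
    outer loop
      vertex 0.000 0.000 0.000
      vertex 25.622 0.000 16.454
      vertex 0.000 0.000 16.454
    endloop
  endfacet
  facet normal 0.0000 0.6666 0.7454
    outer loop
      vertex 0.000 0.000 16.454
      vertex 25.622 0.000 16.454
      vertex 25.622 18.401 0.000
    endloop
  endfacet
  facet normal 0.0000 0.6666 0.7454
    outer loop
      vertex 0.000 0.000 16.454
      vertex 25.622 18.401 0.000
      vertex 0.000 18.401 0.000
    endloop
  endfacet
  facet normal -1.0000 0.0000 0.0000
    outer loop
      vertex 0.000 0.000 16.454
      vertex 0.000 18.401 0.000
      vertex 0.000 0.000 0.000
    endloop
  endfacet
  facet normal 1.0000 0.0000 0.0000
    outer loop
      vertex 25.622 0.000 0.000
      vertex 25.622 18.401 0.000
      vertex 25.622 0.000 16.454
    endloop
  endfacet
endsolid part

The G0 Z moves step by Δz≈3.291 mm. The G1 loops shrink linearly with z, so the solid tapers from its base footprint up to z≈16.5. Closing with a flat bottom cap and the tapered top and triangulating gives 8 facets — a wedge (ramp): 25.6 × 18.4 mm base, rising to 16.5 mm along the y=0 edge and sloping linearly to z=0 at y=18.4.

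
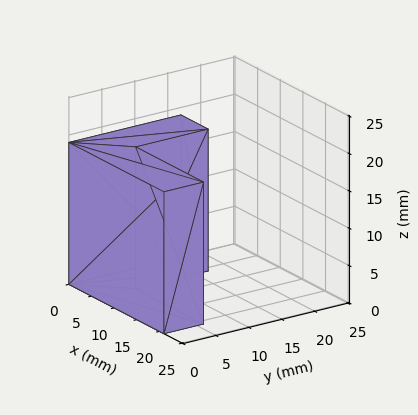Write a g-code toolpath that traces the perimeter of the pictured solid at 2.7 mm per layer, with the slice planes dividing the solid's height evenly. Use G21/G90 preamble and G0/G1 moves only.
Reading the render: the shape is an L-shaped prism: outer 21 × 17 mm, arm thicknesses ≈ 6 mm (horizontal) and 6 mm (vertical), extruded 19 mm in z (dimensions read to the nearest mm from the axis ticks). For the g-code, the solid's height is divided into equal slices at the stated Δz and each level perimeter traced with G1 moves after a G0 lift.

; perimeter-only toolpath
G21 ; units = mm
G90 ; absolute positioning
G28 ; home
; layer 1
G0 Z2.7
G0 X0.0 Y0.0
G1 X21.0 Y0.0
G1 X21.0 Y6.0
G1 X6.0 Y6.0
G1 X6.0 Y17.0
G1 X0.0 Y17.0
G1 X0.0 Y0.0
; layer 2
G0 Z5.4
G0 X0.0 Y0.0
G1 X21.0 Y0.0
G1 X21.0 Y6.0
G1 X6.0 Y6.0
G1 X6.0 Y17.0
G1 X0.0 Y17.0
G1 X0.0 Y0.0
; layer 3
G0 Z8.1
G0 X0.0 Y0.0
G1 X21.0 Y0.0
G1 X21.0 Y6.0
G1 X6.0 Y6.0
G1 X6.0 Y17.0
G1 X0.0 Y17.0
G1 X0.0 Y0.0
; layer 4
G0 Z10.9
G0 X0.0 Y0.0
G1 X21.0 Y0.0
G1 X21.0 Y6.0
G1 X6.0 Y6.0
G1 X6.0 Y17.0
G1 X0.0 Y17.0
G1 X0.0 Y0.0
; layer 5
G0 Z13.6
G0 X0.0 Y0.0
G1 X21.0 Y0.0
G1 X21.0 Y6.0
G1 X6.0 Y6.0
G1 X6.0 Y17.0
G1 X0.0 Y17.0
G1 X0.0 Y0.0
; layer 6
G0 Z16.3
G0 X0.0 Y0.0
G1 X21.0 Y0.0
G1 X21.0 Y6.0
G1 X6.0 Y6.0
G1 X6.0 Y17.0
G1 X0.0 Y17.0
G1 X0.0 Y0.0
; layer 7
G0 Z19.0
G0 X0.0 Y0.0
G1 X21.0 Y0.0
G1 X21.0 Y6.0
G1 X6.0 Y6.0
G1 X6.0 Y17.0
G1 X0.0 Y17.0
G1 X0.0 Y0.0
M2 ; end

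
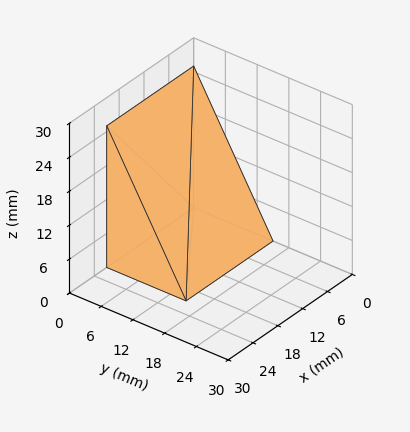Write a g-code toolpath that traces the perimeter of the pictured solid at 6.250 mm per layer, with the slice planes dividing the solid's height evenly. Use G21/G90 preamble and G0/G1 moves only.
Reading the render: the shape is a wedge (ramp): 21 × 15 mm base, rising to 25 mm along the y=0 edge and sloping linearly to z=0 at y=15 (dimensions read to the nearest mm from the axis ticks). For the g-code, the solid's height is divided into equal slices at the stated Δz and each level perimeter traced with G1 moves after a G0 lift.

; perimeter-only toolpath
G21 ; units = mm
G90 ; absolute positioning
G28 ; home
; layer 1
G0 Z6.250
G0 X0.000 Y0.000
G1 X21.000 Y0.000
G1 X21.000 Y11.250
G1 X0.000 Y11.250
G1 X0.000 Y0.000
; layer 2
G0 Z12.500
G0 X0.000 Y0.000
G1 X21.000 Y0.000
G1 X21.000 Y7.500
G1 X0.000 Y7.500
G1 X0.000 Y0.000
; layer 3
G0 Z18.750
G0 X0.000 Y0.000
G1 X21.000 Y0.000
G1 X21.000 Y3.750
G1 X0.000 Y3.750
G1 X0.000 Y0.000
M2 ; end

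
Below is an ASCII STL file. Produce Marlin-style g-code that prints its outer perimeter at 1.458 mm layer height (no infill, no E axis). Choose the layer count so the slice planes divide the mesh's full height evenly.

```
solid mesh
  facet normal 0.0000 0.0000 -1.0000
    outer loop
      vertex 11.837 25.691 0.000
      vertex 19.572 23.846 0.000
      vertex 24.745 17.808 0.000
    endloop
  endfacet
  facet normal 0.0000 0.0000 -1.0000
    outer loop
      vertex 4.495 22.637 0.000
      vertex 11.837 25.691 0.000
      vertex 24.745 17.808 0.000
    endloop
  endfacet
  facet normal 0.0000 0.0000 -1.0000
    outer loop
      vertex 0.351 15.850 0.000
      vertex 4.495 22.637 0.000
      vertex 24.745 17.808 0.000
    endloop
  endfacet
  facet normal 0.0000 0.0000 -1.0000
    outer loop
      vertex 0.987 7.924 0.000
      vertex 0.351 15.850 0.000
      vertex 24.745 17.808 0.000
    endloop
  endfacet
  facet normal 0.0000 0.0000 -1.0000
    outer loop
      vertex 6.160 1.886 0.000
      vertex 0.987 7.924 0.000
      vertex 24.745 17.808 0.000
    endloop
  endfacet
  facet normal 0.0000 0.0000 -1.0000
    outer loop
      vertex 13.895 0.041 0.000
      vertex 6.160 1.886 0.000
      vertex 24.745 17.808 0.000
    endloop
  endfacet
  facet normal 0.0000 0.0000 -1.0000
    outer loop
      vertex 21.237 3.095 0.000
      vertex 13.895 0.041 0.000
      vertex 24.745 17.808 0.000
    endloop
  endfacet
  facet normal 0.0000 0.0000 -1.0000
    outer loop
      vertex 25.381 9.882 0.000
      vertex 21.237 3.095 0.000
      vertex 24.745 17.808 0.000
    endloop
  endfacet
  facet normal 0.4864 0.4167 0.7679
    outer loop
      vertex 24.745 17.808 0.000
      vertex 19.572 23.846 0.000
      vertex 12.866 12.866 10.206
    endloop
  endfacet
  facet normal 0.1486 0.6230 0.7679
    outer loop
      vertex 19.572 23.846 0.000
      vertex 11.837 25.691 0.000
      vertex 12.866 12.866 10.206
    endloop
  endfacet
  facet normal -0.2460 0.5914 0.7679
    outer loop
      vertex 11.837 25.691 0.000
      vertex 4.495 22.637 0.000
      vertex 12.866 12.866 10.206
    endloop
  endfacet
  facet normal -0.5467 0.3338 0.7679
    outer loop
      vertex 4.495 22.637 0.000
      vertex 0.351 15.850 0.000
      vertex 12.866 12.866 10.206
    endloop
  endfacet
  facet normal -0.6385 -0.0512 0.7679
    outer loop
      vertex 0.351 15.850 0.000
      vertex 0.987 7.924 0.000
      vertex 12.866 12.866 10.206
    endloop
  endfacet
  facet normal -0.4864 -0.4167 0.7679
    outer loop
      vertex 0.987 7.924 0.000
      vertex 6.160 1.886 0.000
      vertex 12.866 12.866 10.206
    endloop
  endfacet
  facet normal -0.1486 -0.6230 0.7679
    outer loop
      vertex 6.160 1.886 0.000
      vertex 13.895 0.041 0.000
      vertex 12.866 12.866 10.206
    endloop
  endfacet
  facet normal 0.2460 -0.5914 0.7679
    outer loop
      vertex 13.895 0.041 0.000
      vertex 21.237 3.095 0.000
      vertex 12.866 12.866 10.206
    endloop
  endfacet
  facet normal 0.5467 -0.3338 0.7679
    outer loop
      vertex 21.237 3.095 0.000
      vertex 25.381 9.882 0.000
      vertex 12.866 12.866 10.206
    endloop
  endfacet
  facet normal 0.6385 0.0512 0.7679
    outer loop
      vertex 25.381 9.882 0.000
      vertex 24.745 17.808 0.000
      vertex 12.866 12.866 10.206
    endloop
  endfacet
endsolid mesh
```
; perimeter-only toolpath
G21 ; units = mm
G90 ; absolute positioning
G28 ; home
; layer 1
G0 Z1.458
G0 X23.048 Y17.102
G1 X18.614 Y22.277
G1 X11.984 Y23.859
G1 X5.691 Y21.241
G1 X2.139 Y15.424
G1 X2.684 Y8.630
G1 X7.118 Y3.455
G1 X13.748 Y1.873
G1 X20.041 Y4.491
G1 X23.593 Y10.308
G1 X23.048 Y17.102
; layer 2
G0 Z2.916
G0 X21.351 Y16.396
G1 X17.656 Y20.709
G1 X12.131 Y22.027
G1 X6.887 Y19.845
G1 X3.927 Y14.997
G1 X4.381 Y9.336
G1 X8.076 Y5.023
G1 X13.601 Y3.705
G1 X18.845 Y5.887
G1 X21.805 Y10.735
G1 X21.351 Y16.396
; layer 3
G0 Z4.374
G0 X19.654 Y15.690
G1 X16.698 Y19.140
G1 X12.278 Y20.195
G1 X8.083 Y18.449
G1 X5.715 Y14.571
G1 X6.078 Y10.042
G1 X9.034 Y6.592
G1 X13.454 Y5.537
G1 X17.649 Y7.283
G1 X20.017 Y11.161
G1 X19.654 Y15.690
; layer 4
G0 Z5.832
G0 X17.957 Y14.984
G1 X15.740 Y17.572
G1 X12.425 Y18.362
G1 X9.278 Y17.054
G1 X7.502 Y14.145
G1 X7.775 Y10.748
G1 X9.992 Y8.160
G1 X13.307 Y7.370
G1 X16.454 Y8.678
G1 X18.230 Y11.587
G1 X17.957 Y14.984
; layer 5
G0 Z7.290
G0 X16.260 Y14.278
G1 X14.782 Y16.003
G1 X12.572 Y16.530
G1 X10.474 Y15.658
G1 X9.290 Y13.719
G1 X9.472 Y11.454
G1 X10.950 Y9.729
G1 X13.160 Y9.202
G1 X15.258 Y10.074
G1 X16.442 Y12.013
G1 X16.260 Y14.278
; layer 6
G0 Z8.748
G0 X14.563 Y13.572
G1 X13.824 Y14.435
G1 X12.719 Y14.698
G1 X11.670 Y14.262
G1 X11.078 Y13.292
G1 X11.169 Y12.160
G1 X11.908 Y11.297
G1 X13.013 Y11.034
G1 X14.062 Y11.470
G1 X14.654 Y12.440
G1 X14.563 Y13.572
M2 ; end

The solid is a regular 10-sided pyramid, base circumscribed radius ≈ 12.9 mm, apex at z ≈ 10.2 mm. Slicing at Δz = 1.458 mm — 7 equal slices spanning the solid's height, so layer i sits at z = i·h/7 — gives 6 non-empty perimeters. Each is a 10-segment closed polygon; G0 lifts to the layer z and rapids to the start vertex, then G1 traces the edges. The cross-section shrinks linearly with z (the slice at the apex is degenerate and omitted).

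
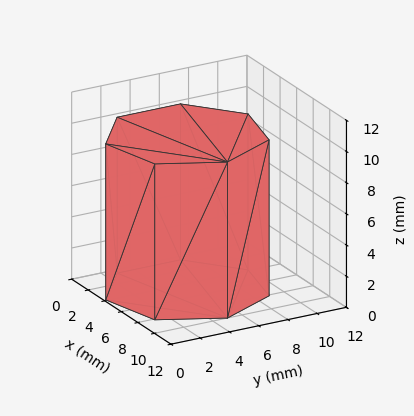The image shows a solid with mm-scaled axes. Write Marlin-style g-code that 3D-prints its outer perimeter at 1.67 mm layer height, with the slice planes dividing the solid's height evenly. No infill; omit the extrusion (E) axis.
Reading the render: the shape is a regular 7-sided prism (a cylinder approximated with 7 flat sides), circumscribed radius ≈ 5 mm, height ≈ 10 mm (dimensions read to the nearest mm from the axis ticks). For the g-code, the solid's height is divided into equal slices at the stated Δz and each level perimeter traced with G1 moves after a G0 lift.

; perimeter-only toolpath
G21 ; units = mm
G90 ; absolute positioning
G28 ; home
; layer 1
G0 Z1.67
G0 X10.00 Y5.00
G1 X8.12 Y8.91
G1 X3.89 Y9.87
G1 X0.50 Y7.17
G1 X0.50 Y2.83
G1 X3.89 Y0.13
G1 X8.12 Y1.09
G1 X10.00 Y5.00
; layer 2
G0 Z3.33
G0 X10.00 Y5.00
G1 X8.12 Y8.91
G1 X3.89 Y9.87
G1 X0.50 Y7.17
G1 X0.50 Y2.83
G1 X3.89 Y0.13
G1 X8.12 Y1.09
G1 X10.00 Y5.00
; layer 3
G0 Z5.00
G0 X10.00 Y5.00
G1 X8.12 Y8.91
G1 X3.89 Y9.87
G1 X0.50 Y7.17
G1 X0.50 Y2.83
G1 X3.89 Y0.13
G1 X8.12 Y1.09
G1 X10.00 Y5.00
; layer 4
G0 Z6.67
G0 X10.00 Y5.00
G1 X8.12 Y8.91
G1 X3.89 Y9.87
G1 X0.50 Y7.17
G1 X0.50 Y2.83
G1 X3.89 Y0.13
G1 X8.12 Y1.09
G1 X10.00 Y5.00
; layer 5
G0 Z8.33
G0 X10.00 Y5.00
G1 X8.12 Y8.91
G1 X3.89 Y9.87
G1 X0.50 Y7.17
G1 X0.50 Y2.83
G1 X3.89 Y0.13
G1 X8.12 Y1.09
G1 X10.00 Y5.00
; layer 6
G0 Z10.00
G0 X10.00 Y5.00
G1 X8.12 Y8.91
G1 X3.89 Y9.87
G1 X0.50 Y7.17
G1 X0.50 Y2.83
G1 X3.89 Y0.13
G1 X8.12 Y1.09
G1 X10.00 Y5.00
M2 ; end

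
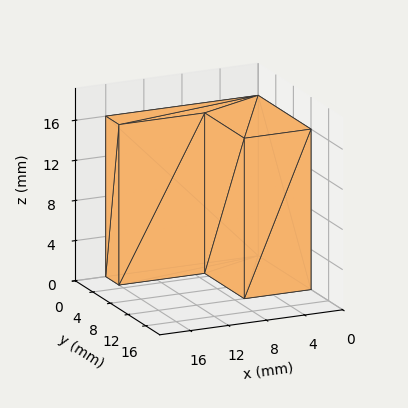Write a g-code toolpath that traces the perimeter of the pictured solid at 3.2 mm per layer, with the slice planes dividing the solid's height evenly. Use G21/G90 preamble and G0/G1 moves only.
Reading the render: the shape is an L-shaped prism: outer 16 × 12 mm, arm thicknesses ≈ 3 mm (horizontal) and 7 mm (vertical), extruded 16 mm in z (dimensions read to the nearest mm from the axis ticks). For the g-code, the solid's height is divided into equal slices at the stated Δz and each level perimeter traced with G1 moves after a G0 lift.

; perimeter-only toolpath
G21 ; units = mm
G90 ; absolute positioning
G28 ; home
; layer 1
G0 Z3.2
G0 X0.0 Y0.0
G1 X16.0 Y0.0
G1 X16.0 Y3.0
G1 X7.0 Y3.0
G1 X7.0 Y12.0
G1 X0.0 Y12.0
G1 X0.0 Y0.0
; layer 2
G0 Z6.4
G0 X0.0 Y0.0
G1 X16.0 Y0.0
G1 X16.0 Y3.0
G1 X7.0 Y3.0
G1 X7.0 Y12.0
G1 X0.0 Y12.0
G1 X0.0 Y0.0
; layer 3
G0 Z9.6
G0 X0.0 Y0.0
G1 X16.0 Y0.0
G1 X16.0 Y3.0
G1 X7.0 Y3.0
G1 X7.0 Y12.0
G1 X0.0 Y12.0
G1 X0.0 Y0.0
; layer 4
G0 Z12.8
G0 X0.0 Y0.0
G1 X16.0 Y0.0
G1 X16.0 Y3.0
G1 X7.0 Y3.0
G1 X7.0 Y12.0
G1 X0.0 Y12.0
G1 X0.0 Y0.0
; layer 5
G0 Z16.0
G0 X0.0 Y0.0
G1 X16.0 Y0.0
G1 X16.0 Y3.0
G1 X7.0 Y3.0
G1 X7.0 Y12.0
G1 X0.0 Y12.0
G1 X0.0 Y0.0
M2 ; end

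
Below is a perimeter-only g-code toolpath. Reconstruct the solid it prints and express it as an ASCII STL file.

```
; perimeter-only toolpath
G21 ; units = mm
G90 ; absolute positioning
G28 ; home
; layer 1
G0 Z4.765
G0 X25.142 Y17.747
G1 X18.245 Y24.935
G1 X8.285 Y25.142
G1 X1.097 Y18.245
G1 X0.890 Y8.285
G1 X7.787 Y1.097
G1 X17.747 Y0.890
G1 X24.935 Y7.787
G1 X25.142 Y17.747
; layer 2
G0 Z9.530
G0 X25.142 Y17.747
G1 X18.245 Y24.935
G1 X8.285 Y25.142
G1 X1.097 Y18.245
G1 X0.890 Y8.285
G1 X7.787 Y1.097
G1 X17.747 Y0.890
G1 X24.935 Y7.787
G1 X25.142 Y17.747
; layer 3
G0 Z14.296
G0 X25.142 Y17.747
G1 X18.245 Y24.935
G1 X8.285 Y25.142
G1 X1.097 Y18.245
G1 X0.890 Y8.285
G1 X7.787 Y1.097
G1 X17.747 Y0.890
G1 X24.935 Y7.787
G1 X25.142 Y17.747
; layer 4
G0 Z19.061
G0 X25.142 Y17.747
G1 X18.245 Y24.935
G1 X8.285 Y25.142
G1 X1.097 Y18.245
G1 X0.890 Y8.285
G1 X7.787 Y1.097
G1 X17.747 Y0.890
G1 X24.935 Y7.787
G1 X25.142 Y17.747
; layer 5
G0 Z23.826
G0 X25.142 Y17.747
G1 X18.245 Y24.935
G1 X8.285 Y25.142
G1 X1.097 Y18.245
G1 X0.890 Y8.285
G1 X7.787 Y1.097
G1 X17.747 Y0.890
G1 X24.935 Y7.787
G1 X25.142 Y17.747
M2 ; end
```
solid part
  facet normal 0.0000 0.0000 -1.0000
    outer loop
      vertex 8.285 25.142 0.000
      vertex 18.245 24.935 0.000
      vertex 25.142 17.747 0.000
    endloop
  endfacet
  facet normal 0.0000 0.0000 -1.0000
    outer loop
      vertex 1.097 18.245 0.000
      vertex 8.285 25.142 0.000
      vertex 25.142 17.747 0.000
    endloop
  endfacet
  facet normal 0.0000 0.0000 -1.0000
    outer loop
      vertex 0.890 8.285 0.000
      vertex 1.097 18.245 0.000
      vertex 25.142 17.747 0.000
    endloop
  endfacet
  facet normal 0.0000 0.0000 -1.0000
    outer loop
      vertex 7.787 1.097 0.000
      vertex 0.890 8.285 0.000
      vertex 25.142 17.747 0.000
    endloop
  endfacet
  facet normal 0.0000 0.0000 -1.0000
    outer loop
      vertex 17.747 0.890 0.000
      vertex 7.787 1.097 0.000
      vertex 25.142 17.747 0.000
    endloop
  endfacet
  facet normal 0.0000 0.0000 -1.0000
    outer loop
      vertex 24.935 7.787 0.000
      vertex 17.747 0.890 0.000
      vertex 25.142 17.747 0.000
    endloop
  endfacet
  facet normal 0.0000 0.0000 1.0000
    outer loop
      vertex 25.142 17.747 23.826
      vertex 18.245 24.935 23.826
      vertex 8.285 25.142 23.826
    endloop
  endfacet
  facet normal 0.0000 0.0000 1.0000
    outer loop
      vertex 25.142 17.747 23.826
      vertex 8.285 25.142 23.826
      vertex 1.097 18.245 23.826
    endloop
  endfacet
  facet normal 0.0000 0.0000 1.0000
    outer loop
      vertex 25.142 17.747 23.826
      vertex 1.097 18.245 23.826
      vertex 0.890 8.285 23.826
    endloop
  endfacet
  facet normal 0.0000 0.0000 1.0000
    outer loop
      vertex 25.142 17.747 23.826
      vertex 0.890 8.285 23.826
      vertex 7.787 1.097 23.826
    endloop
  endfacet
  facet normal 0.0000 0.0000 1.0000
    outer loop
      vertex 25.142 17.747 23.826
      vertex 7.787 1.097 23.826
      vertex 17.747 0.890 23.826
    endloop
  endfacet
  facet normal 0.0000 0.0000 1.0000
    outer loop
      vertex 25.142 17.747 23.826
      vertex 17.747 0.890 23.826
      vertex 24.935 7.787 23.826
    endloop
  endfacet
  facet normal 0.7216 0.6924 0.0000
    outer loop
      vertex 25.142 17.747 0.000
      vertex 18.245 24.935 0.000
      vertex 18.245 24.935 23.826
    endloop
  endfacet
  facet normal 0.7216 0.6924 0.0000
    outer loop
      vertex 25.142 17.747 0.000
      vertex 18.245 24.935 23.826
      vertex 25.142 17.747 23.826
    endloop
  endfacet
  facet normal 0.0208 0.9998 0.0000
    outer loop
      vertex 18.245 24.935 0.000
      vertex 8.285 25.142 0.000
      vertex 8.285 25.142 23.826
    endloop
  endfacet
  facet normal 0.0208 0.9998 0.0000
    outer loop
      vertex 18.245 24.935 0.000
      vertex 8.285 25.142 23.826
      vertex 18.245 24.935 23.826
    endloop
  endfacet
  facet normal -0.6924 0.7216 0.0000
    outer loop
      vertex 8.285 25.142 0.000
      vertex 1.097 18.245 0.000
      vertex 1.097 18.245 23.826
    endloop
  endfacet
  facet normal -0.6924 0.7216 0.0000
    outer loop
      vertex 8.285 25.142 0.000
      vertex 1.097 18.245 23.826
      vertex 8.285 25.142 23.826
    endloop
  endfacet
  facet normal -0.9998 0.0208 0.0000
    outer loop
      vertex 1.097 18.245 0.000
      vertex 0.890 8.285 0.000
      vertex 0.890 8.285 23.826
    endloop
  endfacet
  facet normal -0.9998 0.0208 0.0000
    outer loop
      vertex 1.097 18.245 0.000
      vertex 0.890 8.285 23.826
      vertex 1.097 18.245 23.826
    endloop
  endfacet
  facet normal -0.7216 -0.6924 0.0000
    outer loop
      vertex 0.890 8.285 0.000
      vertex 7.787 1.097 0.000
      vertex 7.787 1.097 23.826
    endloop
  endfacet
  facet normal -0.7216 -0.6924 0.0000
    outer loop
      vertex 0.890 8.285 0.000
      vertex 7.787 1.097 23.826
      vertex 0.890 8.285 23.826
    endloop
  endfacet
  facet normal -0.0208 -0.9998 0.0000
    outer loop
      vertex 7.787 1.097 0.000
      vertex 17.747 0.890 0.000
      vertex 17.747 0.890 23.826
    endloop
  endfacet
  facet normal -0.0208 -0.9998 0.0000
    outer loop
      vertex 7.787 1.097 0.000
      vertex 17.747 0.890 23.826
      vertex 7.787 1.097 23.826
    endloop
  endfacet
  facet normal 0.6924 -0.7216 0.0000
    outer loop
      vertex 17.747 0.890 0.000
      vertex 24.935 7.787 0.000
      vertex 24.935 7.787 23.826
    endloop
  endfacet
  facet normal 0.6924 -0.7216 0.0000
    outer loop
      vertex 17.747 0.890 0.000
      vertex 24.935 7.787 23.826
      vertex 17.747 0.890 23.826
    endloop
  endfacet
  facet normal 0.9998 -0.0208 0.0000
    outer loop
      vertex 24.935 7.787 0.000
      vertex 25.142 17.747 0.000
      vertex 25.142 17.747 23.826
    endloop
  endfacet
  facet normal 0.9998 -0.0208 0.0000
    outer loop
      vertex 24.935 7.787 0.000
      vertex 25.142 17.747 23.826
      vertex 24.935 7.787 23.826
    endloop
  endfacet
endsolid part

The G0 Z moves step by Δz≈4.765 mm. Every layer's G1 loop is the same polygon, so the solid is a straight extrusion of it from z=0 to z≈23.8. Closing with flat bottom and top caps and triangulating gives 28 facets — a regular 8-sided prism (a cylinder approximated with 8 flat sides), circumscribed radius ≈ 13 mm, height ≈ 23.8 mm.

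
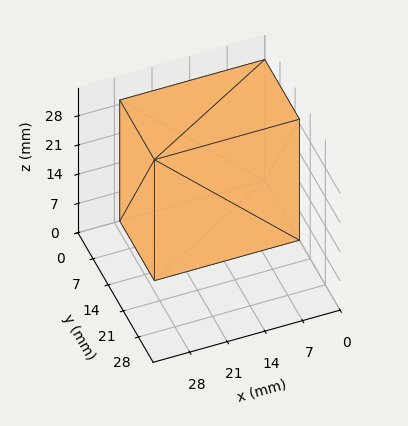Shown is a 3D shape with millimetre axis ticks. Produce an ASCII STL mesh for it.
Reading the render: the shape is a rectangular box, roughly 27 × 16 mm footprint and 29 mm tall (dimensions read to the nearest mm from the axis ticks). For the STL, each face is triangulated and given an outward normal.

solid part
  facet normal 0.0000 0.0000 -1.0000
    outer loop
      vertex 27.00 16.00 0.00
      vertex 27.00 0.00 0.00
      vertex 0.00 0.00 0.00
    endloop
  endfacet
  facet normal 0.0000 0.0000 -1.0000
    outer loop
      vertex 0.00 16.00 0.00
      vertex 27.00 16.00 0.00
      vertex 0.00 0.00 0.00
    endloop
  endfacet
  facet normal 0.0000 0.0000 1.0000
    outer loop
      vertex 0.00 0.00 29.00
      vertex 27.00 0.00 29.00
      vertex 27.00 16.00 29.00
    endloop
  endfacet
  facet normal 0.0000 0.0000 1.0000
    outer loop
      vertex 0.00 0.00 29.00
      vertex 27.00 16.00 29.00
      vertex 0.00 16.00 29.00
    endloop
  endfacet
  facet normal 0.0000 -1.0000 0.0000
    outer loop
      vertex 0.00 0.00 0.00
      vertex 27.00 0.00 0.00
      vertex 27.00 0.00 29.00
    endloop
  endfacet
  facet normal 0.0000 -1.0000 0.0000
    outer loop
      vertex 0.00 0.00 0.00
      vertex 27.00 0.00 29.00
      vertex 0.00 0.00 29.00
    endloop
  endfacet
  facet normal 0.0000 1.0000 0.0000
    outer loop
      vertex 27.00 16.00 29.00
      vertex 27.00 16.00 0.00
      vertex 0.00 16.00 0.00
    endloop
  endfacet
  facet normal 0.0000 1.0000 0.0000
    outer loop
      vertex 0.00 16.00 29.00
      vertex 27.00 16.00 29.00
      vertex 0.00 16.00 0.00
    endloop
  endfacet
  facet normal -1.0000 0.0000 0.0000
    outer loop
      vertex 0.00 16.00 29.00
      vertex 0.00 16.00 0.00
      vertex 0.00 0.00 0.00
    endloop
  endfacet
  facet normal -1.0000 0.0000 0.0000
    outer loop
      vertex 0.00 0.00 29.00
      vertex 0.00 16.00 29.00
      vertex 0.00 0.00 0.00
    endloop
  endfacet
  facet normal 1.0000 0.0000 0.0000
    outer loop
      vertex 27.00 0.00 0.00
      vertex 27.00 16.00 0.00
      vertex 27.00 16.00 29.00
    endloop
  endfacet
  facet normal 1.0000 0.0000 0.0000
    outer loop
      vertex 27.00 0.00 0.00
      vertex 27.00 16.00 29.00
      vertex 27.00 0.00 29.00
    endloop
  endfacet
endsolid part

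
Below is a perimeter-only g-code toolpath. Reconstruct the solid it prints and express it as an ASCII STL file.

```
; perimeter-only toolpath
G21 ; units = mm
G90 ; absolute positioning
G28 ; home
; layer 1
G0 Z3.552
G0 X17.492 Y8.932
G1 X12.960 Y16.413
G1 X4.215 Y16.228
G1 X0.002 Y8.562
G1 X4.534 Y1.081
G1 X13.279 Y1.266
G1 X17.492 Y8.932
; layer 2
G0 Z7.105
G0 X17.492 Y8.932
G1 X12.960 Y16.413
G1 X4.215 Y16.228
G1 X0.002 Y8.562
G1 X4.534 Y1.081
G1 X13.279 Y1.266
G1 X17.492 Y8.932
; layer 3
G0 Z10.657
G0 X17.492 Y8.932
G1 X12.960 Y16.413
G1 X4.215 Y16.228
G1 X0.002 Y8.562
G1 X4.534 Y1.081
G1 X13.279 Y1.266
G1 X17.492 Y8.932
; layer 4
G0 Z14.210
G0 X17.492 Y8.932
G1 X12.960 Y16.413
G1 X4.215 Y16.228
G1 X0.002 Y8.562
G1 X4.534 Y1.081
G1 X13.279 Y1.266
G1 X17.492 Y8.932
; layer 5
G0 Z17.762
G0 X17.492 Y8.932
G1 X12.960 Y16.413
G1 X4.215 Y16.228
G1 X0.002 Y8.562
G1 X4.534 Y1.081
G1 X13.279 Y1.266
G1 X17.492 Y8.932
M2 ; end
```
solid part
  facet normal 0.0000 0.0000 -1.0000
    outer loop
      vertex 4.215 16.228 0.000
      vertex 12.960 16.413 0.000
      vertex 17.492 8.932 0.000
    endloop
  endfacet
  facet normal 0.0000 0.0000 -1.0000
    outer loop
      vertex 0.002 8.562 0.000
      vertex 4.215 16.228 0.000
      vertex 17.492 8.932 0.000
    endloop
  endfacet
  facet normal 0.0000 0.0000 -1.0000
    outer loop
      vertex 4.534 1.081 0.000
      vertex 0.002 8.562 0.000
      vertex 17.492 8.932 0.000
    endloop
  endfacet
  facet normal 0.0000 0.0000 -1.0000
    outer loop
      vertex 13.279 1.266 0.000
      vertex 4.534 1.081 0.000
      vertex 17.492 8.932 0.000
    endloop
  endfacet
  facet normal 0.0000 0.0000 1.0000
    outer loop
      vertex 17.492 8.932 17.762
      vertex 12.960 16.413 17.762
      vertex 4.215 16.228 17.762
    endloop
  endfacet
  facet normal 0.0000 0.0000 1.0000
    outer loop
      vertex 17.492 8.932 17.762
      vertex 4.215 16.228 17.762
      vertex 0.002 8.562 17.762
    endloop
  endfacet
  facet normal 0.0000 0.0000 1.0000
    outer loop
      vertex 17.492 8.932 17.762
      vertex 0.002 8.562 17.762
      vertex 4.534 1.081 17.762
    endloop
  endfacet
  facet normal 0.0000 0.0000 1.0000
    outer loop
      vertex 17.492 8.932 17.762
      vertex 4.534 1.081 17.762
      vertex 13.279 1.266 17.762
    endloop
  endfacet
  facet normal 0.8553 0.5181 0.0000
    outer loop
      vertex 17.492 8.932 0.000
      vertex 12.960 16.413 0.000
      vertex 12.960 16.413 17.762
    endloop
  endfacet
  facet normal 0.8553 0.5181 0.0000
    outer loop
      vertex 17.492 8.932 0.000
      vertex 12.960 16.413 17.762
      vertex 17.492 8.932 17.762
    endloop
  endfacet
  facet normal -0.0212 0.9998 0.0000
    outer loop
      vertex 12.960 16.413 0.000
      vertex 4.215 16.228 0.000
      vertex 4.215 16.228 17.762
    endloop
  endfacet
  facet normal -0.0212 0.9998 0.0000
    outer loop
      vertex 12.960 16.413 0.000
      vertex 4.215 16.228 17.762
      vertex 12.960 16.413 17.762
    endloop
  endfacet
  facet normal -0.8764 0.4816 0.0000
    outer loop
      vertex 4.215 16.228 0.000
      vertex 0.002 8.562 0.000
      vertex 0.002 8.562 17.762
    endloop
  endfacet
  facet normal -0.8764 0.4816 0.0000
    outer loop
      vertex 4.215 16.228 0.000
      vertex 0.002 8.562 17.762
      vertex 4.215 16.228 17.762
    endloop
  endfacet
  facet normal -0.8553 -0.5181 0.0000
    outer loop
      vertex 0.002 8.562 0.000
      vertex 4.534 1.081 0.000
      vertex 4.534 1.081 17.762
    endloop
  endfacet
  facet normal -0.8553 -0.5181 0.0000
    outer loop
      vertex 0.002 8.562 0.000
      vertex 4.534 1.081 17.762
      vertex 0.002 8.562 17.762
    endloop
  endfacet
  facet normal 0.0212 -0.9998 0.0000
    outer loop
      vertex 4.534 1.081 0.000
      vertex 13.279 1.266 0.000
      vertex 13.279 1.266 17.762
    endloop
  endfacet
  facet normal 0.0212 -0.9998 0.0000
    outer loop
      vertex 4.534 1.081 0.000
      vertex 13.279 1.266 17.762
      vertex 4.534 1.081 17.762
    endloop
  endfacet
  facet normal 0.8764 -0.4816 0.0000
    outer loop
      vertex 13.279 1.266 0.000
      vertex 17.492 8.932 0.000
      vertex 17.492 8.932 17.762
    endloop
  endfacet
  facet normal 0.8764 -0.4816 0.0000
    outer loop
      vertex 13.279 1.266 0.000
      vertex 17.492 8.932 17.762
      vertex 13.279 1.266 17.762
    endloop
  endfacet
endsolid part

The G0 Z moves step by Δz≈3.552 mm. Every layer's G1 loop is the same polygon, so the solid is a straight extrusion of it from z=0 to z≈17.8. Closing with flat bottom and top caps and triangulating gives 20 facets — a regular 6-sided prism (a cylinder approximated with 6 flat sides), circumscribed radius ≈ 8.75 mm, height ≈ 17.8 mm.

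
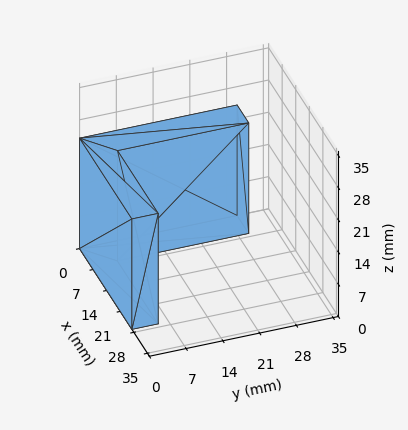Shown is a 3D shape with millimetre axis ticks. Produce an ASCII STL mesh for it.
Reading the render: the shape is an L-shaped prism: outer 27 × 30 mm, arm thicknesses ≈ 5 mm (horizontal) and 6 mm (vertical), extruded 24 mm in z (dimensions read to the nearest mm from the axis ticks). For the STL, each face is triangulated and given an outward normal.

solid part
  facet normal 0.0000 0.0000 -1.0000
    outer loop
      vertex 27.00 5.00 0.00
      vertex 27.00 0.00 0.00
      vertex 0.00 0.00 0.00
    endloop
  endfacet
  facet normal 0.0000 0.0000 -1.0000
    outer loop
      vertex 6.00 5.00 0.00
      vertex 27.00 5.00 0.00
      vertex 0.00 0.00 0.00
    endloop
  endfacet
  facet normal 0.0000 0.0000 -1.0000
    outer loop
      vertex 6.00 30.00 0.00
      vertex 6.00 5.00 0.00
      vertex 0.00 0.00 0.00
    endloop
  endfacet
  facet normal 0.0000 0.0000 -1.0000
    outer loop
      vertex 0.00 30.00 0.00
      vertex 6.00 30.00 0.00
      vertex 0.00 0.00 0.00
    endloop
  endfacet
  facet normal 0.0000 0.0000 1.0000
    outer loop
      vertex 0.00 0.00 24.00
      vertex 27.00 0.00 24.00
      vertex 27.00 5.00 24.00
    endloop
  endfacet
  facet normal 0.0000 0.0000 1.0000
    outer loop
      vertex 0.00 0.00 24.00
      vertex 27.00 5.00 24.00
      vertex 6.00 5.00 24.00
    endloop
  endfacet
  facet normal 0.0000 0.0000 1.0000
    outer loop
      vertex 0.00 0.00 24.00
      vertex 6.00 5.00 24.00
      vertex 6.00 30.00 24.00
    endloop
  endfacet
  facet normal 0.0000 0.0000 1.0000
    outer loop
      vertex 0.00 0.00 24.00
      vertex 6.00 30.00 24.00
      vertex 0.00 30.00 24.00
    endloop
  endfacet
  facet normal 0.0000 -1.0000 0.0000
    outer loop
      vertex 0.00 0.00 0.00
      vertex 27.00 0.00 0.00
      vertex 27.00 0.00 24.00
    endloop
  endfacet
  facet normal 0.0000 -1.0000 0.0000
    outer loop
      vertex 0.00 0.00 0.00
      vertex 27.00 0.00 24.00
      vertex 0.00 0.00 24.00
    endloop
  endfacet
  facet normal 1.0000 0.0000 0.0000
    outer loop
      vertex 27.00 0.00 0.00
      vertex 27.00 5.00 0.00
      vertex 27.00 5.00 24.00
    endloop
  endfacet
  facet normal 1.0000 0.0000 0.0000
    outer loop
      vertex 27.00 0.00 0.00
      vertex 27.00 5.00 24.00
      vertex 27.00 0.00 24.00
    endloop
  endfacet
  facet normal 0.0000 1.0000 0.0000
    outer loop
      vertex 27.00 5.00 0.00
      vertex 6.00 5.00 0.00
      vertex 6.00 5.00 24.00
    endloop
  endfacet
  facet normal 0.0000 1.0000 0.0000
    outer loop
      vertex 27.00 5.00 0.00
      vertex 6.00 5.00 24.00
      vertex 27.00 5.00 24.00
    endloop
  endfacet
  facet normal 1.0000 0.0000 0.0000
    outer loop
      vertex 6.00 5.00 0.00
      vertex 6.00 30.00 0.00
      vertex 6.00 30.00 24.00
    endloop
  endfacet
  facet normal 1.0000 0.0000 0.0000
    outer loop
      vertex 6.00 5.00 0.00
      vertex 6.00 30.00 24.00
      vertex 6.00 5.00 24.00
    endloop
  endfacet
  facet normal 0.0000 1.0000 0.0000
    outer loop
      vertex 6.00 30.00 0.00
      vertex 0.00 30.00 0.00
      vertex 0.00 30.00 24.00
    endloop
  endfacet
  facet normal 0.0000 1.0000 0.0000
    outer loop
      vertex 6.00 30.00 0.00
      vertex 0.00 30.00 24.00
      vertex 6.00 30.00 24.00
    endloop
  endfacet
  facet normal -1.0000 0.0000 0.0000
    outer loop
      vertex 0.00 30.00 0.00
      vertex 0.00 0.00 0.00
      vertex 0.00 0.00 24.00
    endloop
  endfacet
  facet normal -1.0000 0.0000 0.0000
    outer loop
      vertex 0.00 30.00 0.00
      vertex 0.00 0.00 24.00
      vertex 0.00 30.00 24.00
    endloop
  endfacet
endsolid part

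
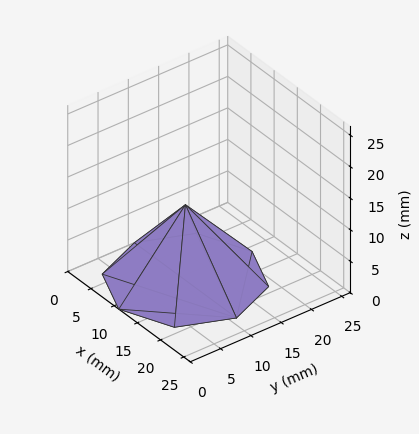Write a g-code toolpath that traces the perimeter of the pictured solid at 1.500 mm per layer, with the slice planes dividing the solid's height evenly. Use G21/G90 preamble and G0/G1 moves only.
Reading the render: the shape is a regular 8-sided pyramid, base circumscribed radius ≈ 11 mm, apex at z ≈ 12 mm (dimensions read to the nearest mm from the axis ticks). For the g-code, the solid's height is divided into equal slices at the stated Δz and each level perimeter traced with G1 moves after a G0 lift.

; perimeter-only toolpath
G21 ; units = mm
G90 ; absolute positioning
G28 ; home
; layer 1
G0 Z1.500
G0 X20.625 Y11.000
G1 X17.806 Y17.806
G1 X11.000 Y20.625
G1 X4.194 Y17.806
G1 X1.375 Y11.000
G1 X4.194 Y4.194
G1 X11.000 Y1.375
G1 X17.806 Y4.194
G1 X20.625 Y11.000
; layer 2
G0 Z3.000
G0 X19.250 Y11.000
G1 X16.834 Y16.834
G1 X11.000 Y19.250
G1 X5.167 Y16.834
G1 X2.750 Y11.000
G1 X5.167 Y5.167
G1 X11.000 Y2.750
G1 X16.834 Y5.167
G1 X19.250 Y11.000
; layer 3
G0 Z4.500
G0 X17.875 Y11.000
G1 X15.861 Y15.861
G1 X11.000 Y17.875
G1 X6.139 Y15.861
G1 X4.125 Y11.000
G1 X6.139 Y6.139
G1 X11.000 Y4.125
G1 X15.861 Y6.139
G1 X17.875 Y11.000
; layer 4
G0 Z6.000
G0 X16.500 Y11.000
G1 X14.889 Y14.889
G1 X11.000 Y16.500
G1 X7.111 Y14.889
G1 X5.500 Y11.000
G1 X7.111 Y7.111
G1 X11.000 Y5.500
G1 X14.889 Y7.111
G1 X16.500 Y11.000
; layer 5
G0 Z7.500
G0 X15.125 Y11.000
G1 X13.917 Y13.917
G1 X11.000 Y15.125
G1 X8.083 Y13.917
G1 X6.875 Y11.000
G1 X8.083 Y8.083
G1 X11.000 Y6.875
G1 X13.917 Y8.083
G1 X15.125 Y11.000
; layer 6
G0 Z9.000
G0 X13.750 Y11.000
G1 X12.944 Y12.944
G1 X11.000 Y13.750
G1 X9.056 Y12.944
G1 X8.250 Y11.000
G1 X9.056 Y9.056
G1 X11.000 Y8.250
G1 X12.944 Y9.056
G1 X13.750 Y11.000
; layer 7
G0 Z10.500
G0 X12.375 Y11.000
G1 X11.972 Y11.972
G1 X11.000 Y12.375
G1 X10.028 Y11.972
G1 X9.625 Y11.000
G1 X10.028 Y10.028
G1 X11.000 Y9.625
G1 X11.972 Y10.028
G1 X12.375 Y11.000
M2 ; end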